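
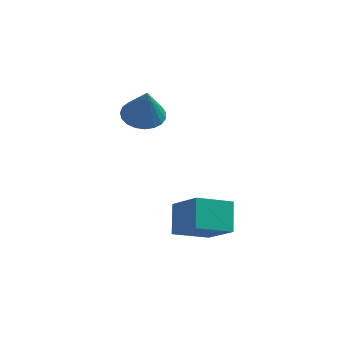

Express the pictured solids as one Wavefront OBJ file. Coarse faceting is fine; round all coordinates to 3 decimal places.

v -2.509 2.567 0.732
v -1.953 1.779 0.432
v -2.271 2.073 2.468
v -1.662 2.078 0.477
v -1.518 2.462 0.567
v -1.544 2.864 0.685
v -1.738 3.215 0.812
v -2.065 3.454 0.924
v -2.468 3.539 1.004
v -2.879 3.456 1.036
v -3.225 3.22 1.016
v -3.448 2.871 0.947
v -3.508 2.469 0.841
v -3.395 2.084 0.716
v -3.129 1.783 0.594
v -2.756 1.617 0.495
v -2.34 1.616 0.438
v -0.907 -1.451 -4.019
v -0.98 -0.27 -2.987
v 0.623 -0.762 -4.699
v 0.549 0.419 -3.667
v 0.191 -2.559 -2.673
v 0.117 -1.378 -1.641
v 1.72 -1.87 -3.353
v 1.647 -0.689 -2.321
f 2 1 4
f 2 4 3
f 4 1 5
f 4 5 3
f 5 1 6
f 5 6 3
f 6 1 7
f 6 7 3
f 7 1 8
f 7 8 3
f 8 1 9
f 8 9 3
f 9 1 10
f 9 10 3
f 10 1 11
f 10 11 3
f 11 1 12
f 11 12 3
f 12 1 13
f 12 13 3
f 13 1 14
f 13 14 3
f 14 1 15
f 14 15 3
f 15 1 16
f 15 16 3
f 16 1 17
f 16 17 3
f 17 1 2
f 17 2 3
f 19 21 18
f 22 19 18
f 18 21 20
f 20 22 18
f 19 25 21
f 23 19 22
f 23 25 19
f 21 25 20
f 24 22 20
f 20 25 24
f 24 23 22
f 25 23 24



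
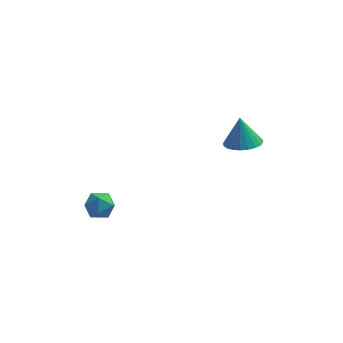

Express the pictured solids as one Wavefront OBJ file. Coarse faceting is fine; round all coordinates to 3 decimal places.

v 2.899 2.87 -0.494
v 3.569 2.142 -0.246
v 2.681 3.23 1.154
v 3.808 2.458 -0.284
v 3.908 2.837 -0.353
v 3.855 3.221 -0.444
v 3.657 3.551 -0.542
v 3.343 3.778 -0.633
v 2.961 3.867 -0.703
v 2.57 3.804 -0.741
v 2.229 3.598 -0.741
v 1.99 3.282 -0.704
v 1.889 2.904 -0.634
v 1.942 2.52 -0.544
v 2.141 2.189 -0.445
v 2.455 1.963 -0.354
v 2.837 1.874 -0.284
v 3.228 1.937 -0.247
v -4.121 -2.068 -0.927
v -3.261 -2.009 -0.912
v -4.039 -2.971 -1.988
v -3.179 -2.912 -1.973
v -3.596 -3.299 -1.325
v -3.647 -2.741 -0.669
v -3.653 -2.239 -2.231
v -3.704 -1.681 -1.575
v -2.972 -2.115 -1.717
v -2.937 -2.769 -1.158
v -4.363 -2.211 -1.742
v -4.328 -2.865 -1.183
f 2 1 4
f 2 4 3
f 4 1 5
f 4 5 3
f 5 1 6
f 5 6 3
f 6 1 7
f 6 7 3
f 7 1 8
f 7 8 3
f 8 1 9
f 8 9 3
f 9 1 10
f 9 10 3
f 10 1 11
f 10 11 3
f 11 1 12
f 11 12 3
f 12 1 13
f 12 13 3
f 13 1 14
f 13 14 3
f 14 1 15
f 14 15 3
f 15 1 16
f 15 16 3
f 16 1 17
f 16 17 3
f 17 1 18
f 17 18 3
f 18 1 2
f 18 2 3
f 19 30 24
f 19 24 20
f 19 20 26
f 19 26 29
f 19 29 30
f 20 24 28
f 24 30 23
f 30 29 21
f 29 26 25
f 26 20 27
f 22 28 23
f 22 23 21
f 22 21 25
f 22 25 27
f 22 27 28
f 23 28 24
f 21 23 30
f 25 21 29
f 27 25 26
f 28 27 20



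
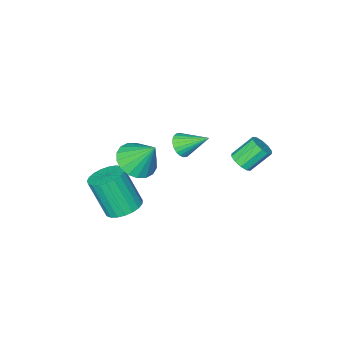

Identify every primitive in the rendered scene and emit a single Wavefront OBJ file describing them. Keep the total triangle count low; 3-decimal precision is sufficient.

v -2.813 -4.508 -2.931
v -2.301 -4.509 -2.531
v -3.467 -3.452 -2.089
v -2.232 -4.332 -2.699
v -2.251 -4.182 -2.903
v -2.357 -4.082 -3.111
v -2.531 -4.047 -3.291
v -2.749 -4.081 -3.417
v -2.976 -4.181 -3.468
v -3.179 -4.331 -3.438
v -3.326 -4.507 -3.33
v -3.395 -4.684 -3.162
v -3.375 -4.834 -2.958
v -3.27 -4.934 -2.75
v -3.095 -4.97 -2.57
v -2.878 -4.935 -2.445
v -2.65 -4.835 -2.393
v -2.448 -4.686 -2.423
v -1.356 1.027 0.549
v -1.006 1.414 0.723
v -1.814 1.759 1.584
v -2.164 1.373 1.411
v -1.203 1.552 0.483
v -2.011 1.897 1.344
v -1.459 1.489 0.268
v -2.267 1.834 1.129
v -1.676 1.25 0.161
v -2.483 1.595 1.022
v -1.77 0.926 0.202
v -2.578 1.271 1.063
v -1.706 0.641 0.376
v -2.514 0.986 1.237
v -1.509 0.503 0.616
v -2.317 0.848 1.477
v -1.253 0.566 0.831
v -2.061 0.911 1.692
v -1.037 0.805 0.938
v -1.844 1.15 1.799
v -0.942 1.129 0.897
v -1.75 1.474 1.758
v 2.163 -2.128 -2.638
v 2.851 -1.672 -2.556
v 3.166 -2.456 -0.821
v 2.477 -2.912 -0.902
v 2.612 -1.465 -2.419
v 2.926 -2.249 -0.684
v 2.294 -1.373 -2.32
v 2.609 -2.156 -0.585
v 1.954 -1.411 -2.276
v 2.269 -2.195 -0.54
v 1.65 -1.573 -2.294
v 1.965 -2.357 -0.559
v 1.435 -1.831 -2.372
v 1.749 -2.615 -0.636
v 1.345 -2.141 -2.495
v 1.66 -2.925 -0.76
v 1.397 -2.448 -2.643
v 1.712 -3.232 -0.908
v 1.581 -2.7 -2.791
v 1.896 -3.484 -1.055
v 1.866 -2.853 -2.911
v 2.181 -3.637 -1.176
v 2.202 -2.881 -2.985
v 2.517 -3.665 -1.25
v 2.531 -2.778 -2.998
v 2.846 -3.562 -1.263
v 2.797 -2.563 -2.949
v 3.112 -3.347 -1.214
v 2.953 -2.273 -2.846
v 3.267 -3.057 -1.111
v 2.972 -1.958 -2.707
v 3.287 -2.742 -0.972
v 1.118 -2.599 -0.462
v 2.051 -2.45 -0.363
v 0.842 -1.721 0.822
v 1.931 -2.128 -0.609
v 1.649 -1.9 -0.826
v 1.262 -1.809 -0.971
v 0.847 -1.876 -1.015
v 0.486 -2.085 -0.95
v 0.249 -2.396 -0.788
v 0.185 -2.747 -0.562
v 0.306 -3.069 -0.316
v 0.588 -3.298 -0.099
v 0.975 -3.388 0.046
v 1.39 -3.322 0.091
v 1.751 -3.113 0.025
v 1.987 -2.802 -0.136
f 2 1 4
f 2 4 3
f 4 1 5
f 4 5 3
f 5 1 6
f 5 6 3
f 6 1 7
f 6 7 3
f 7 1 8
f 7 8 3
f 8 1 9
f 8 9 3
f 9 1 10
f 9 10 3
f 10 1 11
f 10 11 3
f 11 1 12
f 11 12 3
f 12 1 13
f 12 13 3
f 13 1 14
f 13 14 3
f 14 1 15
f 14 15 3
f 15 1 16
f 15 16 3
f 16 1 17
f 16 17 3
f 17 1 18
f 17 18 3
f 18 1 2
f 18 2 3
f 20 19 23
f 20 23 21
f 21 23 24
f 21 24 22
f 23 19 25
f 23 25 24
f 24 25 26
f 24 26 22
f 25 19 27
f 25 27 26
f 26 27 28
f 26 28 22
f 27 19 29
f 27 29 28
f 28 29 30
f 28 30 22
f 29 19 31
f 29 31 30
f 30 31 32
f 30 32 22
f 31 19 33
f 31 33 32
f 32 33 34
f 32 34 22
f 33 19 35
f 33 35 34
f 34 35 36
f 34 36 22
f 35 19 37
f 35 37 36
f 36 37 38
f 36 38 22
f 37 19 39
f 37 39 38
f 38 39 40
f 38 40 22
f 39 19 20
f 39 20 40
f 40 20 21
f 40 21 22
f 42 41 45
f 42 45 43
f 43 45 46
f 43 46 44
f 45 41 47
f 45 47 46
f 46 47 48
f 46 48 44
f 47 41 49
f 47 49 48
f 48 49 50
f 48 50 44
f 49 41 51
f 49 51 50
f 50 51 52
f 50 52 44
f 51 41 53
f 51 53 52
f 52 53 54
f 52 54 44
f 53 41 55
f 53 55 54
f 54 55 56
f 54 56 44
f 55 41 57
f 55 57 56
f 56 57 58
f 56 58 44
f 57 41 59
f 57 59 58
f 58 59 60
f 58 60 44
f 59 41 61
f 59 61 60
f 60 61 62
f 60 62 44
f 61 41 63
f 61 63 62
f 62 63 64
f 62 64 44
f 63 41 65
f 63 65 64
f 64 65 66
f 64 66 44
f 65 41 67
f 65 67 66
f 66 67 68
f 66 68 44
f 67 41 69
f 67 69 68
f 68 69 70
f 68 70 44
f 69 41 71
f 69 71 70
f 70 71 72
f 70 72 44
f 71 41 42
f 71 42 72
f 72 42 43
f 72 43 44
f 74 73 76
f 74 76 75
f 76 73 77
f 76 77 75
f 77 73 78
f 77 78 75
f 78 73 79
f 78 79 75
f 79 73 80
f 79 80 75
f 80 73 81
f 80 81 75
f 81 73 82
f 81 82 75
f 82 73 83
f 82 83 75
f 83 73 84
f 83 84 75
f 84 73 85
f 84 85 75
f 85 73 86
f 85 86 75
f 86 73 87
f 86 87 75
f 87 73 88
f 87 88 75
f 88 73 74
f 88 74 75



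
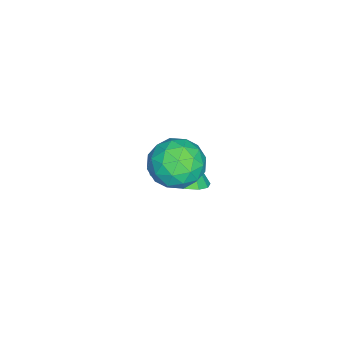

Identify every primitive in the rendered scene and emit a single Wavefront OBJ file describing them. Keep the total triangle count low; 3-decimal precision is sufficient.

v -0.519 -3.792 0.099
v -0.032 -3.098 0.295
v -1.021 -3.688 0.981
v -0.357 -2.937 0.091
v -0.72 -2.971 -0.111
v -1.037 -3.194 -0.265
v -1.235 -3.553 -0.335
v -1.269 -3.967 -0.306
v -1.132 -4.341 -0.185
v -0.854 -4.589 0.002
v -0.5 -4.654 0.211
v -0.15 -4.522 0.394
v 0.115 -4.222 0.509
v 0.235 -3.824 0.531
v 0.182 -3.418 0.453
v 1.941 -2.676 3.897
v 2.435 -2.799 3.267
v 1.105 -3.561 3.413
v 1.599 -3.684 2.783
v 1.819 -3.926 3.524
v 2.336 -3.379 3.823
v 1.204 -2.981 2.857
v 1.721 -2.434 3.156
v 1.98 -2.987 2.625
v 2.36 -3.571 3.037
v 1.18 -2.789 3.643
v 1.56 -3.373 4.055
v 2.261 -2.66 3.624
v 1.279 -3.7 3.056
v 1.408 -3.843 3.491
v 1.698 -3.915 3.121
v 2.203 -3.001 3.951
v 2.493 -3.073 3.581
v 2.131 -3.736 3.732
v 1.047 -3.287 3.099
v 1.337 -3.359 2.729
v 1.842 -2.445 3.559
v 2.132 -2.517 3.189
v 1.409 -2.624 2.948
v 2.284 -2.842 2.877
v 1.793 -3.363 2.592
v 1.561 -2.949 2.636
v 1.864 -2.628 2.812
v 2.508 -3.186 3.119
v 2.016 -3.706 2.834
v 2.146 -3.849 3.27
v 2.449 -3.527 3.445
v 2.24 -3.296 2.741
v 1.524 -2.654 3.846
v 1.032 -3.174 3.561
v 1.091 -2.833 3.235
v 1.394 -2.511 3.41
v 1.747 -2.997 4.088
v 1.256 -3.518 3.803
v 1.676 -3.732 3.868
v 1.979 -3.411 4.044
v 1.3 -3.064 3.939
f 2 1 4
f 2 4 3
f 4 1 5
f 4 5 3
f 5 1 6
f 5 6 3
f 6 1 7
f 6 7 3
f 7 1 8
f 7 8 3
f 8 1 9
f 8 9 3
f 9 1 10
f 9 10 3
f 10 1 11
f 10 11 3
f 11 1 12
f 11 12 3
f 12 1 13
f 12 13 3
f 13 1 14
f 13 14 3
f 14 1 15
f 14 15 3
f 15 1 2
f 15 2 3
f 16 53 32
f 53 27 56
f 32 56 21
f 53 56 32
f 16 32 28
f 32 21 33
f 28 33 17
f 32 33 28
f 16 28 37
f 28 17 38
f 37 38 23
f 28 38 37
f 16 37 49
f 37 23 52
f 49 52 26
f 37 52 49
f 16 49 53
f 49 26 57
f 53 57 27
f 49 57 53
f 17 33 44
f 33 21 47
f 44 47 25
f 33 47 44
f 21 56 34
f 56 27 55
f 34 55 20
f 56 55 34
f 27 57 54
f 57 26 50
f 54 50 18
f 57 50 54
f 26 52 51
f 52 23 39
f 51 39 22
f 52 39 51
f 23 38 43
f 38 17 40
f 43 40 24
f 38 40 43
f 19 45 31
f 45 25 46
f 31 46 20
f 45 46 31
f 19 31 29
f 31 20 30
f 29 30 18
f 31 30 29
f 19 29 36
f 29 18 35
f 36 35 22
f 29 35 36
f 19 36 41
f 36 22 42
f 41 42 24
f 36 42 41
f 19 41 45
f 41 24 48
f 45 48 25
f 41 48 45
f 20 46 34
f 46 25 47
f 34 47 21
f 46 47 34
f 18 30 54
f 30 20 55
f 54 55 27
f 30 55 54
f 22 35 51
f 35 18 50
f 51 50 26
f 35 50 51
f 24 42 43
f 42 22 39
f 43 39 23
f 42 39 43
f 25 48 44
f 48 24 40
f 44 40 17
f 48 40 44



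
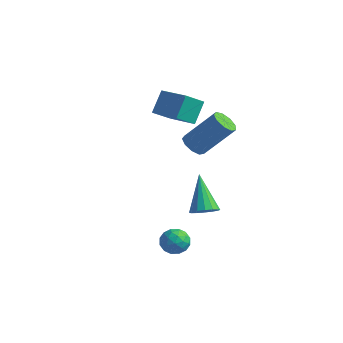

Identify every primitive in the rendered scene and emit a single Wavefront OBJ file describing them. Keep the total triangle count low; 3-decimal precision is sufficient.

v -0.71 1.327 2.622
v -0.142 1.02 2.378
v 1.018 1.886 3.994
v 0.45 2.193 4.238
v -0.191 1.448 2.184
v 0.97 2.314 3.8
v -0.483 1.819 2.195
v 0.678 2.685 3.811
v -0.881 1.96 2.405
v 0.28 2.825 4.022
v -1.199 1.805 2.717
v -0.039 2.67 4.333
v -1.289 1.426 2.985
v -0.128 2.292 4.601
v -1.108 1.001 3.082
v 0.053 1.867 4.698
v -0.741 0.729 2.964
v 0.42 1.595 4.58
v -0.36 0.736 2.686
v 0.801 1.602 4.302
v 0.338 0.816 -1.222
v 0.893 0.684 -0.783
v -0.698 1.784 0.382
v 0.967 1.016 -0.935
v 0.873 1.294 -1.164
v 0.635 1.444 -1.409
v 0.318 1.426 -1.603
v 0.005 1.245 -1.695
v -0.218 0.948 -1.66
v -0.292 0.616 -1.508
v -0.198 0.338 -1.279
v 0.04 0.188 -1.034
v 0.358 0.206 -0.84
v 0.67 0.387 -0.748
v -3.589 3.386 2.293
v -3.919 2.392 3.08
v -3.691 4.261 3.355
v -4.022 3.267 4.142
v -1.958 3.133 2.658
v -2.289 2.139 3.445
v -2.061 4.008 3.72
v -2.391 3.014 4.507
v 1.545 -2.274 -0.304
v 1.892 -2.405 -0.94
v 0.728 -3.095 -0.58
v 1.075 -3.226 -1.216
v 1.388 -3.422 -0.58
v 1.893 -2.914 -0.409
v 0.727 -2.586 -1.111
v 1.232 -2.078 -0.94
v 1.386 -2.597 -1.439
v 1.794 -3.114 -1.111
v 0.826 -2.386 -0.409
v 1.234 -2.903 -0.081
v 1.79 -2.267 -0.597
v 0.83 -3.233 -0.923
v 1.014 -3.348 -0.548
v 1.217 -3.425 -0.922
v 1.791 -2.567 -0.285
v 1.995 -2.644 -0.659
v 1.698 -3.242 -0.448
v 0.625 -2.856 -0.861
v 0.829 -2.933 -1.235
v 1.403 -2.075 -0.598
v 1.606 -2.152 -0.972
v 0.922 -2.258 -1.072
v 1.697 -2.457 -1.265
v 1.216 -2.94 -1.427
v 1.012 -2.563 -1.365
v 1.309 -2.265 -1.265
v 1.937 -2.761 -1.072
v 1.456 -3.244 -1.234
v 1.641 -3.359 -0.86
v 1.937 -3.061 -0.76
v 1.639 -2.874 -1.365
v 1.164 -2.256 -0.286
v 0.683 -2.739 -0.448
v 0.683 -2.439 -0.76
v 0.979 -2.141 -0.66
v 1.404 -2.56 -0.093
v 0.923 -3.043 -0.255
v 1.311 -3.235 -0.255
v 1.608 -2.937 -0.155
v 0.981 -2.626 -0.155
f 2 1 5
f 2 5 3
f 3 5 6
f 3 6 4
f 5 1 7
f 5 7 6
f 6 7 8
f 6 8 4
f 7 1 9
f 7 9 8
f 8 9 10
f 8 10 4
f 9 1 11
f 9 11 10
f 10 11 12
f 10 12 4
f 11 1 13
f 11 13 12
f 12 13 14
f 12 14 4
f 13 1 15
f 13 15 14
f 14 15 16
f 14 16 4
f 15 1 17
f 15 17 16
f 16 17 18
f 16 18 4
f 17 1 19
f 17 19 18
f 18 19 20
f 18 20 4
f 19 1 2
f 19 2 20
f 20 2 3
f 20 3 4
f 22 21 24
f 22 24 23
f 24 21 25
f 24 25 23
f 25 21 26
f 25 26 23
f 26 21 27
f 26 27 23
f 27 21 28
f 27 28 23
f 28 21 29
f 28 29 23
f 29 21 30
f 29 30 23
f 30 21 31
f 30 31 23
f 31 21 32
f 31 32 23
f 32 21 33
f 32 33 23
f 33 21 34
f 33 34 23
f 34 21 22
f 34 22 23
f 36 38 35
f 39 36 35
f 35 38 37
f 37 39 35
f 36 42 38
f 40 36 39
f 40 42 36
f 38 42 37
f 41 39 37
f 37 42 41
f 41 40 39
f 42 40 41
f 43 80 59
f 80 54 83
f 59 83 48
f 80 83 59
f 43 59 55
f 59 48 60
f 55 60 44
f 59 60 55
f 43 55 64
f 55 44 65
f 64 65 50
f 55 65 64
f 43 64 76
f 64 50 79
f 76 79 53
f 64 79 76
f 43 76 80
f 76 53 84
f 80 84 54
f 76 84 80
f 44 60 71
f 60 48 74
f 71 74 52
f 60 74 71
f 48 83 61
f 83 54 82
f 61 82 47
f 83 82 61
f 54 84 81
f 84 53 77
f 81 77 45
f 84 77 81
f 53 79 78
f 79 50 66
f 78 66 49
f 79 66 78
f 50 65 70
f 65 44 67
f 70 67 51
f 65 67 70
f 46 72 58
f 72 52 73
f 58 73 47
f 72 73 58
f 46 58 56
f 58 47 57
f 56 57 45
f 58 57 56
f 46 56 63
f 56 45 62
f 63 62 49
f 56 62 63
f 46 63 68
f 63 49 69
f 68 69 51
f 63 69 68
f 46 68 72
f 68 51 75
f 72 75 52
f 68 75 72
f 47 73 61
f 73 52 74
f 61 74 48
f 73 74 61
f 45 57 81
f 57 47 82
f 81 82 54
f 57 82 81
f 49 62 78
f 62 45 77
f 78 77 53
f 62 77 78
f 51 69 70
f 69 49 66
f 70 66 50
f 69 66 70
f 52 75 71
f 75 51 67
f 71 67 44
f 75 67 71



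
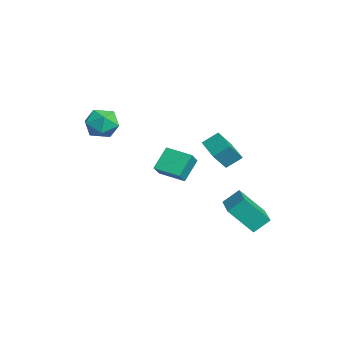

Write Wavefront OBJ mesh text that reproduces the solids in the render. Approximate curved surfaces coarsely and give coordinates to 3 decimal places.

v 3.128 1.54 3.053
v 3.121 2.364 3.672
v 2.798 2.25 2.105
v 2.791 3.074 2.723
v 4.669 1.806 2.717
v 4.662 2.63 3.335
v 4.339 2.516 1.768
v 4.332 3.34 2.387
v 0.43 -0.146 -0.102
v 1.128 -0.546 0.602
v -0.245 0.626 1.007
v 0.453 0.225 1.711
v 1.347 1.015 -0.351
v 2.045 0.614 0.353
v 0.672 1.786 0.758
v 1.37 1.386 1.462
v -3.884 -2.472 2.594
v -3.067 -1.947 3.051
v -2.773 -3.273 1.529
v -1.956 -2.748 1.986
v -2.487 -3.5 2.537
v -3.173 -3.005 3.196
v -2.667 -2.215 1.384
v -3.353 -1.72 2.043
v -2.315 -1.789 2.303
v -2.204 -2.583 3.016
v -3.636 -2.637 1.564
v -3.525 -3.431 2.277
v 1.946 2.854 -1.71
v 1.904 3.712 -0.96
v 2.28 4.115 -3.132
v 2.238 4.972 -2.382
v 4.062 2.668 -1.378
v 4.02 3.525 -0.628
v 4.396 3.928 -2.8
v 4.354 4.786 -2.05
f 2 4 1
f 5 2 1
f 1 4 3
f 3 5 1
f 2 8 4
f 6 2 5
f 6 8 2
f 4 8 3
f 7 5 3
f 3 8 7
f 7 6 5
f 8 6 7
f 10 12 9
f 13 10 9
f 9 12 11
f 11 13 9
f 10 16 12
f 14 10 13
f 14 16 10
f 12 16 11
f 15 13 11
f 11 16 15
f 15 14 13
f 16 14 15
f 17 28 22
f 17 22 18
f 17 18 24
f 17 24 27
f 17 27 28
f 18 22 26
f 22 28 21
f 28 27 19
f 27 24 23
f 24 18 25
f 20 26 21
f 20 21 19
f 20 19 23
f 20 23 25
f 20 25 26
f 21 26 22
f 19 21 28
f 23 19 27
f 25 23 24
f 26 25 18
f 30 32 29
f 33 30 29
f 29 32 31
f 31 33 29
f 30 36 32
f 34 30 33
f 34 36 30
f 32 36 31
f 35 33 31
f 31 36 35
f 35 34 33
f 36 34 35



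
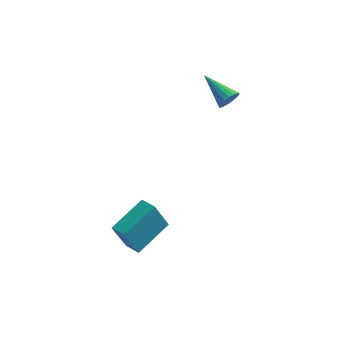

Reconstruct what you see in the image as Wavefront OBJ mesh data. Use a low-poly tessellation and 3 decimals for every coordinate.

v 1.588 2.916 3.082
v 1.939 3.095 3.521
v 0.252 3.824 3.778
v 1.971 3.294 3.324
v 1.916 3.406 3.071
v 1.786 3.406 2.82
v 1.61 3.294 2.63
v 1.43 3.094 2.543
v 1.285 2.854 2.58
v 1.211 2.628 2.732
v 1.223 2.468 2.964
v 1.318 2.41 3.223
v 1.476 2.468 3.45
v 1.659 2.629 3.593
v 1.826 2.855 3.619
v -1.255 -2.481 -3.445
v -1.831 -2.737 -1.942
v -1.941 -1.995 -3.625
v -2.517 -2.251 -2.122
v -0.283 -0.869 -2.798
v -0.859 -1.125 -1.295
v -0.969 -0.383 -2.978
v -1.545 -0.639 -1.475
f 2 1 4
f 2 4 3
f 4 1 5
f 4 5 3
f 5 1 6
f 5 6 3
f 6 1 7
f 6 7 3
f 7 1 8
f 7 8 3
f 8 1 9
f 8 9 3
f 9 1 10
f 9 10 3
f 10 1 11
f 10 11 3
f 11 1 12
f 11 12 3
f 12 1 13
f 12 13 3
f 13 1 14
f 13 14 3
f 14 1 15
f 14 15 3
f 15 1 2
f 15 2 3
f 17 19 16
f 20 17 16
f 16 19 18
f 18 20 16
f 17 23 19
f 21 17 20
f 21 23 17
f 19 23 18
f 22 20 18
f 18 23 22
f 22 21 20
f 23 21 22



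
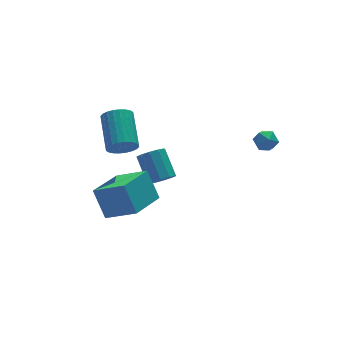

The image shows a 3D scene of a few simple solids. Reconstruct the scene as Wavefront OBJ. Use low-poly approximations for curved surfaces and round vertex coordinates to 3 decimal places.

v 0.111 2.278 -2.803
v 0.765 2.473 -3.115
v 0.883 3.756 -2.069
v 0.229 3.562 -1.757
v 0.426 2.691 -3.345
v 0.544 3.974 -2.298
v -0.033 2.751 -3.367
v 0.085 4.035 -2.321
v -0.437 2.631 -3.174
v -0.319 3.915 -2.128
v -0.632 2.376 -2.84
v -0.514 3.66 -1.793
v -0.543 2.084 -2.491
v -0.425 3.367 -1.445
v -0.204 1.866 -2.262
v -0.086 3.149 -1.215
v 0.255 1.805 -2.239
v 0.373 3.089 -1.193
v 0.659 1.925 -2.432
v 0.777 3.209 -1.386
v 0.854 2.18 -2.767
v 0.972 3.464 -1.72
v -3.498 1.358 -3.307
v -3.625 2.314 -1.907
v -1.682 2.393 -3.849
v -1.809 3.349 -2.45
v -2.491 0.091 -2.35
v -2.618 1.047 -0.951
v -0.675 1.126 -2.893
v -0.802 2.082 -1.493
v -2.144 2.026 0.939
v -1.897 1.611 1.577
v -1.25 3.319 2.439
v -1.496 3.734 1.801
v -1.642 1.604 1.398
v -0.994 3.313 2.259
v -1.463 1.662 1.149
v -0.815 3.37 2.01
v -1.388 1.775 0.868
v -0.74 3.483 1.729
v -1.427 1.926 0.598
v -0.78 3.635 1.459
v -1.576 2.093 0.38
v -0.928 3.801 1.241
v -1.811 2.249 0.247
v -1.164 3.957 1.108
v -2.097 2.371 0.219
v -1.45 4.08 1.081
v -2.39 2.441 0.301
v -1.743 4.149 1.163
v -2.646 2.447 0.481
v -1.998 4.156 1.342
v -2.825 2.39 0.73
v -2.177 4.098 1.591
v -2.9 2.277 1.011
v -2.252 3.985 1.872
v -2.86 2.125 1.281
v -2.213 3.834 2.142
v -2.712 1.959 1.499
v -2.064 3.667 2.36
v -2.476 1.803 1.632
v -1.829 3.511 2.493
v -2.19 1.68 1.659
v -1.543 3.389 2.521
v 2.06 -2.707 3.396
v 2.654 -2.597 3.642
v 2.306 -3.723 3.258
v 2.9 -3.613 3.504
v 2.377 -3.583 3.891
v 2.224 -2.955 3.976
v 2.736 -3.365 2.924
v 2.583 -2.737 3.009
v 3.071 -3.003 3.35
v 2.849 -3.138 3.947
v 2.111 -3.182 2.953
v 1.889 -3.317 3.55
f 2 1 5
f 2 5 3
f 3 5 6
f 3 6 4
f 5 1 7
f 5 7 6
f 6 7 8
f 6 8 4
f 7 1 9
f 7 9 8
f 8 9 10
f 8 10 4
f 9 1 11
f 9 11 10
f 10 11 12
f 10 12 4
f 11 1 13
f 11 13 12
f 12 13 14
f 12 14 4
f 13 1 15
f 13 15 14
f 14 15 16
f 14 16 4
f 15 1 17
f 15 17 16
f 16 17 18
f 16 18 4
f 17 1 19
f 17 19 18
f 18 19 20
f 18 20 4
f 19 1 21
f 19 21 20
f 20 21 22
f 20 22 4
f 21 1 2
f 21 2 22
f 22 2 3
f 22 3 4
f 24 26 23
f 27 24 23
f 23 26 25
f 25 27 23
f 24 30 26
f 28 24 27
f 28 30 24
f 26 30 25
f 29 27 25
f 25 30 29
f 29 28 27
f 30 28 29
f 32 31 35
f 32 35 33
f 33 35 36
f 33 36 34
f 35 31 37
f 35 37 36
f 36 37 38
f 36 38 34
f 37 31 39
f 37 39 38
f 38 39 40
f 38 40 34
f 39 31 41
f 39 41 40
f 40 41 42
f 40 42 34
f 41 31 43
f 41 43 42
f 42 43 44
f 42 44 34
f 43 31 45
f 43 45 44
f 44 45 46
f 44 46 34
f 45 31 47
f 45 47 46
f 46 47 48
f 46 48 34
f 47 31 49
f 47 49 48
f 48 49 50
f 48 50 34
f 49 31 51
f 49 51 50
f 50 51 52
f 50 52 34
f 51 31 53
f 51 53 52
f 52 53 54
f 52 54 34
f 53 31 55
f 53 55 54
f 54 55 56
f 54 56 34
f 55 31 57
f 55 57 56
f 56 57 58
f 56 58 34
f 57 31 59
f 57 59 58
f 58 59 60
f 58 60 34
f 59 31 61
f 59 61 60
f 60 61 62
f 60 62 34
f 61 31 63
f 61 63 62
f 62 63 64
f 62 64 34
f 63 31 32
f 63 32 64
f 64 32 33
f 64 33 34
f 65 76 70
f 65 70 66
f 65 66 72
f 65 72 75
f 65 75 76
f 66 70 74
f 70 76 69
f 76 75 67
f 75 72 71
f 72 66 73
f 68 74 69
f 68 69 67
f 68 67 71
f 68 71 73
f 68 73 74
f 69 74 70
f 67 69 76
f 71 67 75
f 73 71 72
f 74 73 66



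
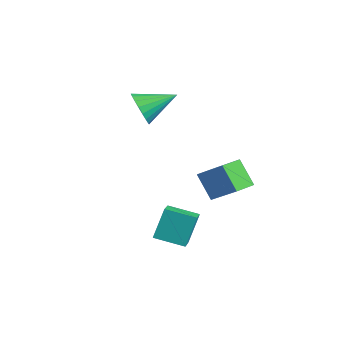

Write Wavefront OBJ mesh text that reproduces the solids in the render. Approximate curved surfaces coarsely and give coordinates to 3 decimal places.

v -3.953 -3.497 3.383
v -3.611 -3.954 4.192
v -3.407 -1.823 4.097
v -3.28 -3.956 3.947
v -3.066 -3.88 3.603
v -3.006 -3.737 3.222
v -3.108 -3.553 2.869
v -3.357 -3.359 2.604
v -3.709 -3.189 2.474
v -4.103 -3.072 2.502
v -4.471 -3.029 2.681
v -4.749 -3.067 2.982
v -4.89 -3.179 3.353
v -4.868 -3.346 3.728
v -4.688 -3.54 4.044
v -4.381 -3.725 4.246
v -4 -3.872 4.298
v -0.793 -4.501 -3.007
v -1.067 -3.731 -1.528
v 0.245 -3.424 -3.376
v -0.03 -2.654 -1.897
v 0.21 -5.266 -2.423
v -0.065 -4.496 -0.944
v 1.247 -4.189 -2.792
v 0.973 -3.419 -1.313
v 0.078 -2.123 -1.04
v -0.904 -2.274 0.176
v -0.209 -1.013 -1.134
v -1.19 -1.164 0.082
v 1.49 -1.656 0.158
v 0.509 -1.807 1.374
v 1.204 -0.546 0.064
v 0.222 -0.697 1.28
f 2 1 4
f 2 4 3
f 4 1 5
f 4 5 3
f 5 1 6
f 5 6 3
f 6 1 7
f 6 7 3
f 7 1 8
f 7 8 3
f 8 1 9
f 8 9 3
f 9 1 10
f 9 10 3
f 10 1 11
f 10 11 3
f 11 1 12
f 11 12 3
f 12 1 13
f 12 13 3
f 13 1 14
f 13 14 3
f 14 1 15
f 14 15 3
f 15 1 16
f 15 16 3
f 16 1 17
f 16 17 3
f 17 1 2
f 17 2 3
f 19 21 18
f 22 19 18
f 18 21 20
f 20 22 18
f 19 25 21
f 23 19 22
f 23 25 19
f 21 25 20
f 24 22 20
f 20 25 24
f 24 23 22
f 25 23 24
f 27 29 26
f 30 27 26
f 26 29 28
f 28 30 26
f 27 33 29
f 31 27 30
f 31 33 27
f 29 33 28
f 32 30 28
f 28 33 32
f 32 31 30
f 33 31 32



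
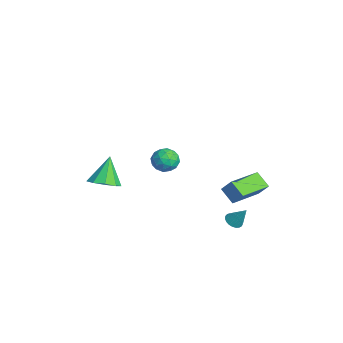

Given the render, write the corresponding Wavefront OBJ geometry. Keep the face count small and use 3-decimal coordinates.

v 3.328 -2.207 1.523
v 3.922 -2.172 1.956
v 2.818 -2.968 2.284
v 3.412 -2.933 2.717
v 2.97 -2.348 2.65
v 3.285 -1.878 2.179
v 3.455 -3.262 2.061
v 3.77 -2.792 1.59
v 4 -2.824 2.288
v 3.701 -2.259 2.652
v 3.039 -2.881 1.588
v 2.74 -2.316 1.952
v 3.669 -2.123 1.672
v 3.071 -3.017 2.568
v 2.811 -2.674 2.528
v 3.16 -2.653 2.783
v 3.295 -1.95 1.804
v 3.644 -1.929 2.058
v 3.085 -2.033 2.467
v 3.096 -3.211 2.182
v 3.445 -3.19 2.436
v 3.58 -2.487 1.457
v 3.929 -2.466 1.712
v 3.655 -3.107 1.773
v 4.065 -2.485 2.122
v 3.765 -2.932 2.57
v 3.79 -3.126 2.184
v 3.975 -2.85 1.907
v 3.889 -2.153 2.336
v 3.589 -2.6 2.784
v 3.33 -2.256 2.745
v 3.515 -1.98 2.468
v 3.935 -2.536 2.532
v 3.151 -2.54 1.456
v 2.851 -2.987 1.904
v 3.225 -3.16 1.772
v 3.41 -2.884 1.495
v 2.975 -2.208 1.67
v 2.675 -2.655 2.118
v 2.765 -2.29 2.333
v 2.95 -2.014 2.056
v 2.805 -2.604 1.708
v -2.861 -3.997 -3.387
v -2.088 -3.548 -3.169
v -3.599 -3.443 -1.913
v -2.469 -3.173 -3.501
v -3.033 -3.184 -3.78
v -3.517 -3.575 -3.875
v -3.693 -4.164 -3.741
v -3.48 -4.675 -3.442
v -2.977 -4.869 -3.118
v -2.42 -4.655 -2.919
v -2.069 -4.133 -2.939
v 2.559 1.196 -3.587
v 2.844 1.509 -3.872
v 3.041 1.664 -2.593
v 2.669 1.624 -3.842
v 2.475 1.666 -3.767
v 2.295 1.626 -3.662
v 2.161 1.512 -3.543
v 2.096 1.343 -3.432
v 2.111 1.149 -3.348
v 2.204 0.963 -3.305
v 2.358 0.817 -3.311
v 2.546 0.737 -3.365
v 2.738 0.736 -3.457
v 2.898 0.815 -3.572
v 2.999 0.959 -3.689
v 3.025 1.145 -3.789
v 2.97 1.339 -3.853
v 4.182 0.547 -1.057
v 3.432 0.213 -0.467
v 3.202 2.217 -1.358
v 2.452 1.884 -0.769
v 4.588 0.916 -0.331
v 3.838 0.583 0.258
v 3.608 2.587 -0.633
v 2.858 2.253 -0.043
f 1 38 17
f 38 12 41
f 17 41 6
f 38 41 17
f 1 17 13
f 17 6 18
f 13 18 2
f 17 18 13
f 1 13 22
f 13 2 23
f 22 23 8
f 13 23 22
f 1 22 34
f 22 8 37
f 34 37 11
f 22 37 34
f 1 34 38
f 34 11 42
f 38 42 12
f 34 42 38
f 2 18 29
f 18 6 32
f 29 32 10
f 18 32 29
f 6 41 19
f 41 12 40
f 19 40 5
f 41 40 19
f 12 42 39
f 42 11 35
f 39 35 3
f 42 35 39
f 11 37 36
f 37 8 24
f 36 24 7
f 37 24 36
f 8 23 28
f 23 2 25
f 28 25 9
f 23 25 28
f 4 30 16
f 30 10 31
f 16 31 5
f 30 31 16
f 4 16 14
f 16 5 15
f 14 15 3
f 16 15 14
f 4 14 21
f 14 3 20
f 21 20 7
f 14 20 21
f 4 21 26
f 21 7 27
f 26 27 9
f 21 27 26
f 4 26 30
f 26 9 33
f 30 33 10
f 26 33 30
f 5 31 19
f 31 10 32
f 19 32 6
f 31 32 19
f 3 15 39
f 15 5 40
f 39 40 12
f 15 40 39
f 7 20 36
f 20 3 35
f 36 35 11
f 20 35 36
f 9 27 28
f 27 7 24
f 28 24 8
f 27 24 28
f 10 33 29
f 33 9 25
f 29 25 2
f 33 25 29
f 44 43 46
f 44 46 45
f 46 43 47
f 46 47 45
f 47 43 48
f 47 48 45
f 48 43 49
f 48 49 45
f 49 43 50
f 49 50 45
f 50 43 51
f 50 51 45
f 51 43 52
f 51 52 45
f 52 43 53
f 52 53 45
f 53 43 44
f 53 44 45
f 55 54 57
f 55 57 56
f 57 54 58
f 57 58 56
f 58 54 59
f 58 59 56
f 59 54 60
f 59 60 56
f 60 54 61
f 60 61 56
f 61 54 62
f 61 62 56
f 62 54 63
f 62 63 56
f 63 54 64
f 63 64 56
f 64 54 65
f 64 65 56
f 65 54 66
f 65 66 56
f 66 54 67
f 66 67 56
f 67 54 68
f 67 68 56
f 68 54 69
f 68 69 56
f 69 54 70
f 69 70 56
f 70 54 55
f 70 55 56
f 72 74 71
f 75 72 71
f 71 74 73
f 73 75 71
f 72 78 74
f 76 72 75
f 76 78 72
f 74 78 73
f 77 75 73
f 73 78 77
f 77 76 75
f 78 76 77



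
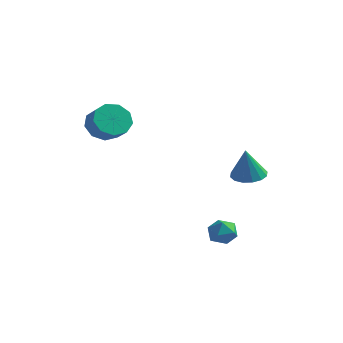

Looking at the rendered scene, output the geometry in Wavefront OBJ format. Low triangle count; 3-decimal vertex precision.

v 3.903 0.795 -1.937
v 4.289 0.163 -2.236
v 2.831 0.437 -2.564
v 3.217 -0.195 -2.863
v 3.048 -0.163 -2.083
v 3.711 0.058 -1.695
v 3.409 0.542 -3.105
v 4.072 0.763 -2.717
v 3.984 0.006 -2.958
v 3.76 -0.429 -2.326
v 3.36 1.029 -2.474
v 3.136 0.594 -1.842
v -2.812 -0.113 3.312
v -2.448 -0.554 2.479
v -1.605 -0.987 3.075
v -1.968 -0.547 3.908
v -2.175 0.077 2.551
v -1.332 -0.356 3.147
v -2.2 0.618 2.979
v -1.357 0.185 3.576
v -2.511 0.818 3.563
v -1.668 0.384 4.16
v -2.962 0.581 4.029
v -2.119 0.148 4.626
v -3.343 0.02 4.16
v -2.5 -0.413 4.757
v -3.475 -0.604 3.894
v -2.632 -1.037 4.49
v -3.297 -0.998 3.355
v -2.454 -1.431 3.952
v -2.891 -0.978 2.796
v -2.048 -1.412 3.393
v 3.33 2.917 0.406
v 4.199 3.108 0.416
v 3.41 2.463 2.094
v 3.988 3.502 0.531
v 3.602 3.738 0.613
v 3.142 3.755 0.64
v 2.733 3.547 0.604
v 2.483 3.17 0.514
v 2.46 2.725 0.396
v 2.671 2.332 0.28
v 3.057 2.095 0.198
v 3.517 2.079 0.172
v 3.926 2.287 0.208
v 4.176 2.664 0.297
f 1 12 6
f 1 6 2
f 1 2 8
f 1 8 11
f 1 11 12
f 2 6 10
f 6 12 5
f 12 11 3
f 11 8 7
f 8 2 9
f 4 10 5
f 4 5 3
f 4 3 7
f 4 7 9
f 4 9 10
f 5 10 6
f 3 5 12
f 7 3 11
f 9 7 8
f 10 9 2
f 14 13 17
f 14 17 15
f 15 17 18
f 15 18 16
f 17 13 19
f 17 19 18
f 18 19 20
f 18 20 16
f 19 13 21
f 19 21 20
f 20 21 22
f 20 22 16
f 21 13 23
f 21 23 22
f 22 23 24
f 22 24 16
f 23 13 25
f 23 25 24
f 24 25 26
f 24 26 16
f 25 13 27
f 25 27 26
f 26 27 28
f 26 28 16
f 27 13 29
f 27 29 28
f 28 29 30
f 28 30 16
f 29 13 31
f 29 31 30
f 30 31 32
f 30 32 16
f 31 13 14
f 31 14 32
f 32 14 15
f 32 15 16
f 34 33 36
f 34 36 35
f 36 33 37
f 36 37 35
f 37 33 38
f 37 38 35
f 38 33 39
f 38 39 35
f 39 33 40
f 39 40 35
f 40 33 41
f 40 41 35
f 41 33 42
f 41 42 35
f 42 33 43
f 42 43 35
f 43 33 44
f 43 44 35
f 44 33 45
f 44 45 35
f 45 33 46
f 45 46 35
f 46 33 34
f 46 34 35



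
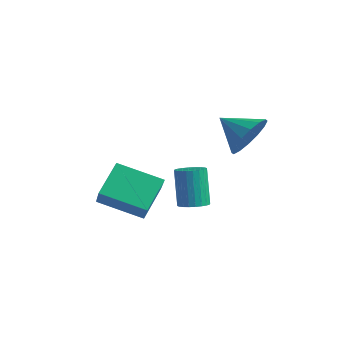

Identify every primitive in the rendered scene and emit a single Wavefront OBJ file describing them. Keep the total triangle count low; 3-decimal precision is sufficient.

v 1.572 0.595 -0.681
v 1.964 1.101 -0.664
v 1.421 1.47 0.958
v 1.028 0.965 0.941
v 1.757 1.203 -0.757
v 1.213 1.572 0.865
v 1.521 1.214 -0.839
v 0.977 1.583 0.783
v 1.293 1.13 -0.896
v 0.749 1.499 0.726
v 1.107 0.965 -0.921
v 0.564 1.334 0.701
v 0.992 0.743 -0.909
v 0.449 1.112 0.713
v 0.966 0.499 -0.862
v 0.422 0.868 0.76
v 1.031 0.27 -0.788
v 0.488 0.639 0.834
v 1.179 0.09 -0.698
v 0.636 0.459 0.924
v 1.387 -0.012 -0.605
v 0.843 0.357 1.017
v 1.623 -0.023 -0.523
v 1.079 0.346 1.099
v 1.851 0.061 -0.466
v 1.307 0.43 1.156
v 2.036 0.226 -0.441
v 1.493 0.595 1.181
v 2.151 0.448 -0.453
v 1.608 0.817 1.169
v 2.178 0.692 -0.5
v 1.634 1.061 1.122
v 2.112 0.921 -0.574
v 1.569 1.29 1.048
v 3.01 2.151 3.048
v 3.528 1.635 3.829
v 1.71 1.849 3.712
v 3.495 2.16 4.002
v 3.331 2.682 3.919
v 3.082 3.063 3.603
v 2.813 3.198 3.138
v 2.597 3.054 2.649
v 2.491 2.667 2.267
v 2.525 2.141 2.094
v 2.688 1.619 2.177
v 2.938 1.239 2.493
v 3.207 1.103 2.958
v 3.423 1.248 3.447
v -2.65 -0.658 -1.759
v -3.016 0.659 -0.716
v -0.973 0.368 -2.466
v -1.339 1.685 -1.423
v -1.781 -1.305 -0.637
v -2.147 0.012 0.406
v -0.104 -0.279 -1.344
v -0.47 1.038 -0.301
f 2 1 5
f 2 5 3
f 3 5 6
f 3 6 4
f 5 1 7
f 5 7 6
f 6 7 8
f 6 8 4
f 7 1 9
f 7 9 8
f 8 9 10
f 8 10 4
f 9 1 11
f 9 11 10
f 10 11 12
f 10 12 4
f 11 1 13
f 11 13 12
f 12 13 14
f 12 14 4
f 13 1 15
f 13 15 14
f 14 15 16
f 14 16 4
f 15 1 17
f 15 17 16
f 16 17 18
f 16 18 4
f 17 1 19
f 17 19 18
f 18 19 20
f 18 20 4
f 19 1 21
f 19 21 20
f 20 21 22
f 20 22 4
f 21 1 23
f 21 23 22
f 22 23 24
f 22 24 4
f 23 1 25
f 23 25 24
f 24 25 26
f 24 26 4
f 25 1 27
f 25 27 26
f 26 27 28
f 26 28 4
f 27 1 29
f 27 29 28
f 28 29 30
f 28 30 4
f 29 1 31
f 29 31 30
f 30 31 32
f 30 32 4
f 31 1 33
f 31 33 32
f 32 33 34
f 32 34 4
f 33 1 2
f 33 2 34
f 34 2 3
f 34 3 4
f 36 35 38
f 36 38 37
f 38 35 39
f 38 39 37
f 39 35 40
f 39 40 37
f 40 35 41
f 40 41 37
f 41 35 42
f 41 42 37
f 42 35 43
f 42 43 37
f 43 35 44
f 43 44 37
f 44 35 45
f 44 45 37
f 45 35 46
f 45 46 37
f 46 35 47
f 46 47 37
f 47 35 48
f 47 48 37
f 48 35 36
f 48 36 37
f 50 52 49
f 53 50 49
f 49 52 51
f 51 53 49
f 50 56 52
f 54 50 53
f 54 56 50
f 52 56 51
f 55 53 51
f 51 56 55
f 55 54 53
f 56 54 55



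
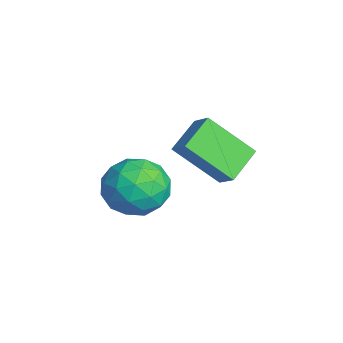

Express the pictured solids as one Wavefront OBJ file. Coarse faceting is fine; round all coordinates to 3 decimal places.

v 3.102 -0.113 4.082
v 2.302 0.785 4.626
v 3.685 1.192 2.785
v 2.885 2.09 3.329
v 3.735 0.13 4.611
v 2.935 1.028 5.155
v 4.318 1.435 3.314
v 3.518 2.333 3.858
v 0.249 -0.782 1.489
v 0.673 -0.064 0.688
v 1.947 -1.536 1.712
v 2.371 -0.818 0.911
v 2.027 -0.404 1.934
v 0.978 0.063 1.796
v 1.642 -1.663 0.604
v 0.593 -1.196 0.466
v 1.534 -0.608 0.14
v 1.772 0.17 0.962
v 0.848 -1.77 1.438
v 1.086 -0.992 2.26
v 0.312 -0.356 1.069
v 2.308 -1.244 1.331
v 2.106 -1 1.933
v 2.355 -0.578 1.461
v 0.491 -0.282 1.721
v 0.74 0.14 1.249
v 1.536 -0.06 1.982
v 1.88 -1.74 1.151
v 2.129 -1.318 0.679
v 0.265 -1.022 0.939
v 0.514 -0.6 0.467
v 1.084 -1.54 0.418
v 1.067 -0.255 0.276
v 2.065 -0.698 0.407
v 1.637 -1.194 0.227
v 1.02 -0.92 0.146
v 1.207 0.203 0.759
v 2.205 -0.241 0.89
v 2.003 0.003 1.492
v 1.386 0.277 1.411
v 1.713 -0.118 0.437
v 0.415 -1.359 1.51
v 1.413 -1.803 1.641
v 1.234 -1.877 0.989
v 0.617 -1.603 0.908
v 0.555 -0.902 1.993
v 1.553 -1.345 2.124
v 1.6 -0.68 2.254
v 0.983 -0.406 2.173
v 0.907 -1.482 1.963
f 2 4 1
f 5 2 1
f 1 4 3
f 3 5 1
f 2 8 4
f 6 2 5
f 6 8 2
f 4 8 3
f 7 5 3
f 3 8 7
f 7 6 5
f 8 6 7
f 9 46 25
f 46 20 49
f 25 49 14
f 46 49 25
f 9 25 21
f 25 14 26
f 21 26 10
f 25 26 21
f 9 21 30
f 21 10 31
f 30 31 16
f 21 31 30
f 9 30 42
f 30 16 45
f 42 45 19
f 30 45 42
f 9 42 46
f 42 19 50
f 46 50 20
f 42 50 46
f 10 26 37
f 26 14 40
f 37 40 18
f 26 40 37
f 14 49 27
f 49 20 48
f 27 48 13
f 49 48 27
f 20 50 47
f 50 19 43
f 47 43 11
f 50 43 47
f 19 45 44
f 45 16 32
f 44 32 15
f 45 32 44
f 16 31 36
f 31 10 33
f 36 33 17
f 31 33 36
f 12 38 24
f 38 18 39
f 24 39 13
f 38 39 24
f 12 24 22
f 24 13 23
f 22 23 11
f 24 23 22
f 12 22 29
f 22 11 28
f 29 28 15
f 22 28 29
f 12 29 34
f 29 15 35
f 34 35 17
f 29 35 34
f 12 34 38
f 34 17 41
f 38 41 18
f 34 41 38
f 13 39 27
f 39 18 40
f 27 40 14
f 39 40 27
f 11 23 47
f 23 13 48
f 47 48 20
f 23 48 47
f 15 28 44
f 28 11 43
f 44 43 19
f 28 43 44
f 17 35 36
f 35 15 32
f 36 32 16
f 35 32 36
f 18 41 37
f 41 17 33
f 37 33 10
f 41 33 37



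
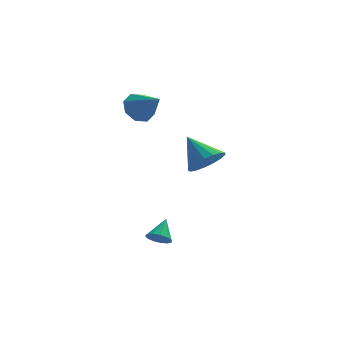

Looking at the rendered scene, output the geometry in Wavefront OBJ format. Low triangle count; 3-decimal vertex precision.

v -0.279 4.227 2.341
v 0.443 4.413 1.837
v 0.659 3.233 3.319
v 0.366 4.854 2.36
v -0.089 4.928 2.872
v -0.656 4.591 3.073
v -1.001 4.041 2.845
v -0.924 3.599 2.322
v -0.468 3.525 1.81
v 0.098 3.862 1.609
v 0.498 -0.445 -3.861
v 0.91 -0.237 -4.29
v 0.862 0.445 -3.079
v 0.608 -0.062 -4.349
v 0.27 -0.008 -4.253
v 0.005 -0.093 -4.033
v -0.104 -0.29 -3.758
v -0.021 -0.536 -3.516
v 0.226 -0.753 -3.384
v 0.56 -0.873 -3.403
v 0.874 -0.857 -3.568
v 1.068 -0.71 -3.825
v 1.082 -0.479 -4.095
v 2.858 3.452 -0.908
v 3.704 3.531 -0.343
v 1.962 4.508 0.288
v 3.735 3.907 -0.653
v 3.564 4.179 -1.021
v 3.232 4.284 -1.363
v 2.814 4.198 -1.601
v 2.406 3.941 -1.68
v 2.102 3.572 -1.582
v 1.971 3.176 -1.329
v 2.043 2.842 -0.98
v 2.302 2.648 -0.614
v 2.688 2.638 -0.316
v 3.114 2.815 -0.153
v 3.48 3.137 -0.163
f 2 1 4
f 2 4 3
f 4 1 5
f 4 5 3
f 5 1 6
f 5 6 3
f 6 1 7
f 6 7 3
f 7 1 8
f 7 8 3
f 8 1 9
f 8 9 3
f 9 1 10
f 9 10 3
f 10 1 2
f 10 2 3
f 12 11 14
f 12 14 13
f 14 11 15
f 14 15 13
f 15 11 16
f 15 16 13
f 16 11 17
f 16 17 13
f 17 11 18
f 17 18 13
f 18 11 19
f 18 19 13
f 19 11 20
f 19 20 13
f 20 11 21
f 20 21 13
f 21 11 22
f 21 22 13
f 22 11 23
f 22 23 13
f 23 11 12
f 23 12 13
f 25 24 27
f 25 27 26
f 27 24 28
f 27 28 26
f 28 24 29
f 28 29 26
f 29 24 30
f 29 30 26
f 30 24 31
f 30 31 26
f 31 24 32
f 31 32 26
f 32 24 33
f 32 33 26
f 33 24 34
f 33 34 26
f 34 24 35
f 34 35 26
f 35 24 36
f 35 36 26
f 36 24 37
f 36 37 26
f 37 24 38
f 37 38 26
f 38 24 25
f 38 25 26



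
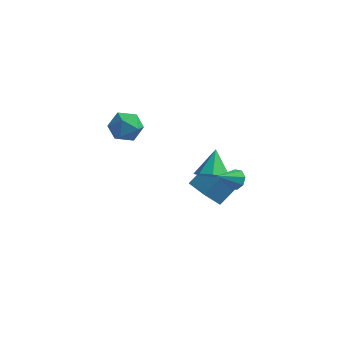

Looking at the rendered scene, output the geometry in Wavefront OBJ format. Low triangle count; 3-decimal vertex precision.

v -4.517 3.816 0.877
v -3.656 4.456 1.247
v -3.504 2.304 1.133
v -2.643 2.944 1.503
v -3.586 2.845 2.128
v -4.212 3.779 1.97
v -2.948 2.981 0.41
v -3.574 3.915 0.252
v -2.686 3.94 0.959
v -3.08 3.856 2.02
v -4.08 2.904 0.36
v -4.474 2.82 1.421
v 2.149 0.337 -0.982
v 2.758 1.191 -0.133
v 0.884 1.451 -1.197
v 1.492 2.306 -0.347
v 2.888 0.954 -2.133
v 3.496 1.809 -1.283
v 1.622 2.069 -2.347
v 2.231 2.923 -1.498
v 2.5 0.615 0.534
v 3.48 0.876 0.425
v 2.32 1.825 1.826
v 3.006 1.295 -0.033
v 2.236 1.315 -0.159
v 1.62 0.925 0.121
v 1.52 0.353 0.643
v 1.994 -0.066 1.101
v 2.764 -0.086 1.227
v 3.379 0.304 0.947
v 4.302 -0.773 1.75
v 4.842 -0.855 2.155
v 3.518 -1.767 2.59
v 4.528 -0.472 2.316
v 4.082 -0.265 2.146
v 3.765 -0.355 1.743
v 3.762 -0.69 1.345
v 4.075 -1.073 1.183
v 4.521 -1.28 1.353
v 4.838 -1.19 1.756
f 1 12 6
f 1 6 2
f 1 2 8
f 1 8 11
f 1 11 12
f 2 6 10
f 6 12 5
f 12 11 3
f 11 8 7
f 8 2 9
f 4 10 5
f 4 5 3
f 4 3 7
f 4 7 9
f 4 9 10
f 5 10 6
f 3 5 12
f 7 3 11
f 9 7 8
f 10 9 2
f 14 16 13
f 17 14 13
f 13 16 15
f 15 17 13
f 14 20 16
f 18 14 17
f 18 20 14
f 16 20 15
f 19 17 15
f 15 20 19
f 19 18 17
f 20 18 19
f 22 21 24
f 22 24 23
f 24 21 25
f 24 25 23
f 25 21 26
f 25 26 23
f 26 21 27
f 26 27 23
f 27 21 28
f 27 28 23
f 28 21 29
f 28 29 23
f 29 21 30
f 29 30 23
f 30 21 22
f 30 22 23
f 32 31 34
f 32 34 33
f 34 31 35
f 34 35 33
f 35 31 36
f 35 36 33
f 36 31 37
f 36 37 33
f 37 31 38
f 37 38 33
f 38 31 39
f 38 39 33
f 39 31 40
f 39 40 33
f 40 31 32
f 40 32 33



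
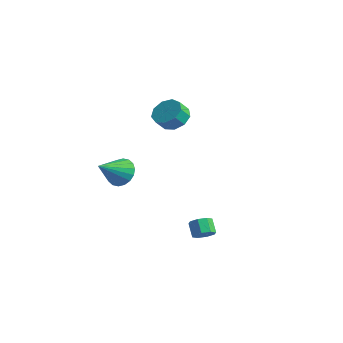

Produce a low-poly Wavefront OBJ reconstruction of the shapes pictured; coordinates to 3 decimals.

v -3.019 2.002 1.478
v -2.361 1.426 0.934
v -2.343 0.743 1.677
v -3.001 1.318 2.222
v -2.005 1.878 1.341
v -1.988 1.195 2.084
v -2.124 2.388 1.812
v -2.107 1.705 2.556
v -2.661 2.717 2.127
v -2.644 2.034 2.871
v -3.366 2.712 2.139
v -3.349 2.028 2.882
v -3.908 2.374 1.841
v -3.891 1.691 2.585
v -4.034 1.862 1.374
v -4.016 1.179 2.117
v -3.685 1.415 0.955
v -3.667 0.732 1.699
v -3.024 1.243 0.781
v -3.007 0.56 1.525
v -3.886 -1.329 -2.329
v -3.465 -1.816 -3.159
v -3.714 -3.051 -1.231
v -3.091 -1.639 -2.941
v -2.874 -1.402 -2.601
v -2.858 -1.15 -2.208
v -3.045 -0.933 -1.839
v -3.399 -0.795 -1.567
v -3.849 -0.762 -1.446
v -4.306 -0.842 -1.499
v -4.68 -1.018 -1.717
v -4.897 -1.255 -2.056
v -4.913 -1.508 -2.45
v -4.726 -1.724 -2.819
v -4.372 -1.863 -3.091
v -3.922 -1.895 -3.212
v 4.044 -1.515 -4.06
v 4.346 -1.953 -3.636
v 3.697 -1.703 -2.916
v 3.396 -1.265 -3.34
v 4.555 -1.477 -3.612
v 3.907 -1.227 -2.893
v 4.465 -1.023 -3.851
v 3.817 -0.773 -3.132
v 4.129 -0.858 -4.212
v 3.48 -0.608 -3.493
v 3.743 -1.077 -4.484
v 3.094 -0.827 -3.764
v 3.533 -1.553 -4.507
v 2.885 -1.303 -3.788
v 3.623 -2.007 -4.268
v 2.975 -1.757 -3.549
v 3.96 -2.172 -3.907
v 3.311 -1.922 -3.188
f 2 1 5
f 2 5 3
f 3 5 6
f 3 6 4
f 5 1 7
f 5 7 6
f 6 7 8
f 6 8 4
f 7 1 9
f 7 9 8
f 8 9 10
f 8 10 4
f 9 1 11
f 9 11 10
f 10 11 12
f 10 12 4
f 11 1 13
f 11 13 12
f 12 13 14
f 12 14 4
f 13 1 15
f 13 15 14
f 14 15 16
f 14 16 4
f 15 1 17
f 15 17 16
f 16 17 18
f 16 18 4
f 17 1 19
f 17 19 18
f 18 19 20
f 18 20 4
f 19 1 2
f 19 2 20
f 20 2 3
f 20 3 4
f 22 21 24
f 22 24 23
f 24 21 25
f 24 25 23
f 25 21 26
f 25 26 23
f 26 21 27
f 26 27 23
f 27 21 28
f 27 28 23
f 28 21 29
f 28 29 23
f 29 21 30
f 29 30 23
f 30 21 31
f 30 31 23
f 31 21 32
f 31 32 23
f 32 21 33
f 32 33 23
f 33 21 34
f 33 34 23
f 34 21 35
f 34 35 23
f 35 21 36
f 35 36 23
f 36 21 22
f 36 22 23
f 38 37 41
f 38 41 39
f 39 41 42
f 39 42 40
f 41 37 43
f 41 43 42
f 42 43 44
f 42 44 40
f 43 37 45
f 43 45 44
f 44 45 46
f 44 46 40
f 45 37 47
f 45 47 46
f 46 47 48
f 46 48 40
f 47 37 49
f 47 49 48
f 48 49 50
f 48 50 40
f 49 37 51
f 49 51 50
f 50 51 52
f 50 52 40
f 51 37 53
f 51 53 52
f 52 53 54
f 52 54 40
f 53 37 38
f 53 38 54
f 54 38 39
f 54 39 40



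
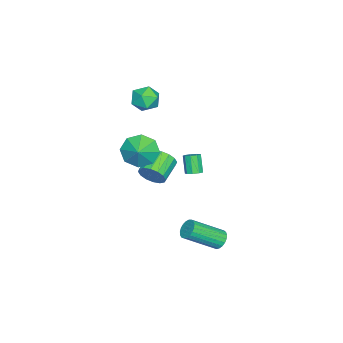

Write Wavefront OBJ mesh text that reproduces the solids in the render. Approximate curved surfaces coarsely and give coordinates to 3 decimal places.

v 2.165 -1.183 1.098
v 2.691 -1.078 0.183
v 3.035 -0.957 1.622
v 2.36 -0.381 0.432
v 1.914 -0.153 1.071
v 1.616 -0.529 1.725
v 1.64 -1.287 2.012
v 1.971 -1.985 1.763
v 2.417 -2.212 1.124
v 2.715 -1.837 0.47
v -3.433 -0.13 -4.3
v -3.167 0.243 -4.054
v -3.702 -0.077 -2.993
v -3.967 -0.45 -3.24
v -3.477 0.372 -4.171
v -4.012 0.051 -3.11
v -3.767 0.266 -4.349
v -4.301 -0.055 -3.288
v -3.9 -0.025 -4.504
v -4.434 -0.346 -3.443
v -3.814 -0.365 -4.564
v -4.349 -0.686 -3.503
v -3.55 -0.595 -4.5
v -4.085 -0.916 -3.44
v -3.232 -0.607 -4.343
v -3.766 -0.928 -3.283
v -3.007 -0.396 -4.166
v -3.541 -0.717 -3.106
v -2.981 -0.06 -4.052
v -3.516 -0.381 -2.991
v -3.472 -2.296 1.45
v -2.856 -2.698 0.855
v -4.424 -3.482 1.265
v -3.808 -3.884 0.67
v -3.601 -3.816 1.591
v -3.013 -3.083 1.705
v -4.267 -3.097 0.415
v -3.679 -2.364 0.529
v -3.347 -3.193 0.215
v -2.935 -3.637 0.942
v -4.345 -2.543 1.178
v -3.933 -2.987 1.905
v 3.02 3.556 -4.166
v 3.499 3.551 -4.56
v 4.479 2.099 -3.348
v 4 2.104 -2.954
v 3.568 3.736 -4.394
v 4.548 2.284 -3.182
v 3.542 3.89 -4.189
v 4.522 2.438 -2.977
v 3.426 3.986 -3.979
v 4.406 2.534 -2.768
v 3.24 4.008 -3.802
v 4.22 2.556 -2.591
v 3.015 3.951 -3.688
v 3.996 2.5 -2.477
v 2.792 3.827 -3.657
v 3.772 2.375 -2.445
v 2.608 3.655 -3.713
v 3.588 2.204 -2.502
v 2.495 3.467 -3.848
v 3.475 2.015 -2.636
v 2.473 3.294 -4.038
v 3.453 1.842 -2.826
v 2.545 3.166 -4.25
v 3.526 1.714 -3.038
v 2.7 3.105 -4.447
v 3.68 1.653 -3.235
v 2.91 3.123 -4.596
v 3.89 1.671 -3.384
v 3.139 3.215 -4.67
v 4.119 1.763 -3.458
v 3.347 3.367 -4.657
v 4.327 1.915 -3.446
v -0.102 -1.387 -2.523
v 0.139 -1.758 -1.82
v -1.218 -1.604 -1.275
v -1.458 -1.233 -1.977
v 0.212 -1.34 -1.756
v -1.144 -1.186 -1.21
v 0.201 -0.934 -1.897
v -1.155 -0.78 -1.351
v 0.11 -0.65 -2.206
v -1.247 -0.496 -1.66
v -0.039 -0.563 -2.599
v -1.395 -0.409 -2.054
v -0.204 -0.697 -2.973
v -1.561 -0.543 -2.427
v -0.342 -1.016 -3.225
v -1.699 -0.862 -2.68
v -0.416 -1.434 -3.29
v -1.772 -1.28 -2.744
v -0.405 -1.84 -3.149
v -1.761 -1.686 -2.603
v -0.313 -2.124 -2.84
v -1.67 -1.97 -2.294
v -0.165 -2.211 -2.446
v -1.521 -2.057 -1.901
v 0.001 -2.077 -2.073
v -1.356 -1.923 -1.527
f 2 1 4
f 2 4 3
f 4 1 5
f 4 5 3
f 5 1 6
f 5 6 3
f 6 1 7
f 6 7 3
f 7 1 8
f 7 8 3
f 8 1 9
f 8 9 3
f 9 1 10
f 9 10 3
f 10 1 2
f 10 2 3
f 12 11 15
f 12 15 13
f 13 15 16
f 13 16 14
f 15 11 17
f 15 17 16
f 16 17 18
f 16 18 14
f 17 11 19
f 17 19 18
f 18 19 20
f 18 20 14
f 19 11 21
f 19 21 20
f 20 21 22
f 20 22 14
f 21 11 23
f 21 23 22
f 22 23 24
f 22 24 14
f 23 11 25
f 23 25 24
f 24 25 26
f 24 26 14
f 25 11 27
f 25 27 26
f 26 27 28
f 26 28 14
f 27 11 29
f 27 29 28
f 28 29 30
f 28 30 14
f 29 11 12
f 29 12 30
f 30 12 13
f 30 13 14
f 31 42 36
f 31 36 32
f 31 32 38
f 31 38 41
f 31 41 42
f 32 36 40
f 36 42 35
f 42 41 33
f 41 38 37
f 38 32 39
f 34 40 35
f 34 35 33
f 34 33 37
f 34 37 39
f 34 39 40
f 35 40 36
f 33 35 42
f 37 33 41
f 39 37 38
f 40 39 32
f 44 43 47
f 44 47 45
f 45 47 48
f 45 48 46
f 47 43 49
f 47 49 48
f 48 49 50
f 48 50 46
f 49 43 51
f 49 51 50
f 50 51 52
f 50 52 46
f 51 43 53
f 51 53 52
f 52 53 54
f 52 54 46
f 53 43 55
f 53 55 54
f 54 55 56
f 54 56 46
f 55 43 57
f 55 57 56
f 56 57 58
f 56 58 46
f 57 43 59
f 57 59 58
f 58 59 60
f 58 60 46
f 59 43 61
f 59 61 60
f 60 61 62
f 60 62 46
f 61 43 63
f 61 63 62
f 62 63 64
f 62 64 46
f 63 43 65
f 63 65 64
f 64 65 66
f 64 66 46
f 65 43 67
f 65 67 66
f 66 67 68
f 66 68 46
f 67 43 69
f 67 69 68
f 68 69 70
f 68 70 46
f 69 43 71
f 69 71 70
f 70 71 72
f 70 72 46
f 71 43 73
f 71 73 72
f 72 73 74
f 72 74 46
f 73 43 44
f 73 44 74
f 74 44 45
f 74 45 46
f 76 75 79
f 76 79 77
f 77 79 80
f 77 80 78
f 79 75 81
f 79 81 80
f 80 81 82
f 80 82 78
f 81 75 83
f 81 83 82
f 82 83 84
f 82 84 78
f 83 75 85
f 83 85 84
f 84 85 86
f 84 86 78
f 85 75 87
f 85 87 86
f 86 87 88
f 86 88 78
f 87 75 89
f 87 89 88
f 88 89 90
f 88 90 78
f 89 75 91
f 89 91 90
f 90 91 92
f 90 92 78
f 91 75 93
f 91 93 92
f 92 93 94
f 92 94 78
f 93 75 95
f 93 95 94
f 94 95 96
f 94 96 78
f 95 75 97
f 95 97 96
f 96 97 98
f 96 98 78
f 97 75 99
f 97 99 98
f 98 99 100
f 98 100 78
f 99 75 76
f 99 76 100
f 100 76 77
f 100 77 78



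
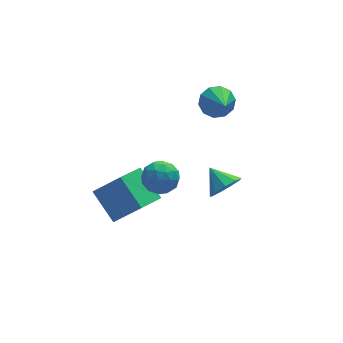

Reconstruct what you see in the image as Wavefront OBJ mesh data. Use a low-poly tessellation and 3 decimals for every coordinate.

v 2.495 -1.322 -0.734
v 2.883 -1.679 0.069
v 2.005 -0.218 -0.006
v 3.314 -1.287 -0.234
v 3.363 -0.912 -0.771
v 3.005 -0.728 -1.29
v 2.409 -0.823 -1.549
v 1.853 -1.151 -1.427
v 1.598 -1.559 -0.98
v 1.763 -1.856 -0.418
v 2.27 -1.903 -0.004
v 3.832 4.223 0.838
v 4.177 4.735 1.612
v 3.708 2.517 2.022
v 3.567 4.78 1.613
v 3.058 4.612 1.318
v 2.844 4.295 0.84
v 3.008 3.951 0.361
v 3.486 3.711 0.064
v 4.096 3.666 0.063
v 4.606 3.834 0.358
v 4.819 4.15 0.836
v 4.656 4.494 1.315
v -0.808 -1.453 2.549
v -0.156 -2.059 2.098
v -1.944 -1.881 1.482
v -1.292 -2.487 1.031
v -1.628 -2.708 1.945
v -0.926 -2.443 2.605
v -1.174 -1.497 0.975
v -0.472 -1.232 1.635
v -0.382 -2.087 1.125
v -0.662 -2.835 1.724
v -1.438 -1.105 1.856
v -1.718 -1.853 2.455
v -0.382 -1.718 2.417
v -1.718 -2.222 1.163
v -1.916 -2.351 1.7
v -1.532 -2.708 1.435
v -0.835 -1.944 2.715
v -0.451 -2.3 2.45
v -1.317 -2.681 2.36
v -1.649 -1.64 1.13
v -1.265 -1.996 0.865
v -0.568 -1.232 2.145
v -0.184 -1.589 1.88
v -0.783 -1.259 1.22
v -0.131 -2.091 1.58
v -0.799 -2.343 0.953
v -0.73 -1.761 0.92
v -0.317 -1.605 1.308
v -0.297 -2.531 1.932
v -0.964 -2.783 1.305
v -1.162 -2.912 1.843
v -0.749 -2.756 2.23
v -0.429 -2.547 1.361
v -1.136 -1.157 2.275
v -1.803 -1.409 1.648
v -1.351 -1.184 1.35
v -0.938 -1.028 1.737
v -1.301 -1.597 2.627
v -1.969 -1.849 2
v -1.783 -2.335 2.272
v -1.37 -2.179 2.66
v -1.671 -1.393 2.219
v -2.942 -0.036 -3.254
v -3.579 1.489 -2.008
v -1.579 1.151 -4.01
v -2.216 2.676 -2.764
v -1.644 -0.636 -1.856
v -2.281 0.889 -0.61
v -0.281 0.551 -2.612
v -0.918 2.076 -1.366
f 2 1 4
f 2 4 3
f 4 1 5
f 4 5 3
f 5 1 6
f 5 6 3
f 6 1 7
f 6 7 3
f 7 1 8
f 7 8 3
f 8 1 9
f 8 9 3
f 9 1 10
f 9 10 3
f 10 1 11
f 10 11 3
f 11 1 2
f 11 2 3
f 13 12 15
f 13 15 14
f 15 12 16
f 15 16 14
f 16 12 17
f 16 17 14
f 17 12 18
f 17 18 14
f 18 12 19
f 18 19 14
f 19 12 20
f 19 20 14
f 20 12 21
f 20 21 14
f 21 12 22
f 21 22 14
f 22 12 23
f 22 23 14
f 23 12 13
f 23 13 14
f 24 61 40
f 61 35 64
f 40 64 29
f 61 64 40
f 24 40 36
f 40 29 41
f 36 41 25
f 40 41 36
f 24 36 45
f 36 25 46
f 45 46 31
f 36 46 45
f 24 45 57
f 45 31 60
f 57 60 34
f 45 60 57
f 24 57 61
f 57 34 65
f 61 65 35
f 57 65 61
f 25 41 52
f 41 29 55
f 52 55 33
f 41 55 52
f 29 64 42
f 64 35 63
f 42 63 28
f 64 63 42
f 35 65 62
f 65 34 58
f 62 58 26
f 65 58 62
f 34 60 59
f 60 31 47
f 59 47 30
f 60 47 59
f 31 46 51
f 46 25 48
f 51 48 32
f 46 48 51
f 27 53 39
f 53 33 54
f 39 54 28
f 53 54 39
f 27 39 37
f 39 28 38
f 37 38 26
f 39 38 37
f 27 37 44
f 37 26 43
f 44 43 30
f 37 43 44
f 27 44 49
f 44 30 50
f 49 50 32
f 44 50 49
f 27 49 53
f 49 32 56
f 53 56 33
f 49 56 53
f 28 54 42
f 54 33 55
f 42 55 29
f 54 55 42
f 26 38 62
f 38 28 63
f 62 63 35
f 38 63 62
f 30 43 59
f 43 26 58
f 59 58 34
f 43 58 59
f 32 50 51
f 50 30 47
f 51 47 31
f 50 47 51
f 33 56 52
f 56 32 48
f 52 48 25
f 56 48 52
f 67 69 66
f 70 67 66
f 66 69 68
f 68 70 66
f 67 73 69
f 71 67 70
f 71 73 67
f 69 73 68
f 72 70 68
f 68 73 72
f 72 71 70
f 73 71 72



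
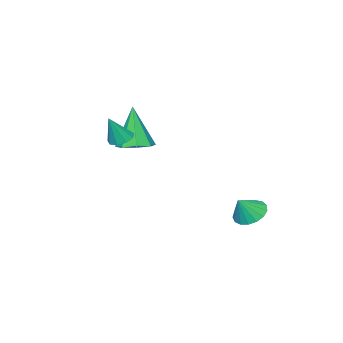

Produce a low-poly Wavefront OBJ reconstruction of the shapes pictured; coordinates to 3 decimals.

v 2.354 0.018 1.995
v 2.837 0.285 1.788
v 2.946 -0.098 3.225
v 2.581 0.559 1.937
v 2.218 0.58 2.113
v 1.919 0.337 2.234
v 1.824 -0.055 2.243
v 1.976 -0.413 2.136
v 2.306 -0.569 1.963
v 2.658 -0.451 1.805
v 2.868 -0.114 1.736
v -3.284 2.232 -3.384
v -2.899 1.574 -3.737
v -2.576 2.148 -2.456
v -2.688 1.89 -3.868
v -2.614 2.284 -3.889
v -2.693 2.667 -3.794
v -2.908 2.95 -3.605
v -3.208 3.068 -3.366
v -3.526 2.995 -3.131
v -3.788 2.747 -2.953
v -3.935 2.381 -2.875
v -3.932 1.981 -2.913
v -3.781 1.638 -3.059
v -3.516 1.432 -3.28
v -3.197 1.408 -3.524
v 0.17 -1.285 0.657
v 0.737 -0.654 0.848
v -0.09 -1.695 2.783
v 0.11 -0.432 0.814
v -0.482 -0.71 0.689
v -0.692 -1.325 0.545
v -0.398 -1.917 0.467
v 0.229 -2.139 0.5
v 0.821 -1.861 0.626
v 1.031 -1.246 0.77
f 2 1 4
f 2 4 3
f 4 1 5
f 4 5 3
f 5 1 6
f 5 6 3
f 6 1 7
f 6 7 3
f 7 1 8
f 7 8 3
f 8 1 9
f 8 9 3
f 9 1 10
f 9 10 3
f 10 1 11
f 10 11 3
f 11 1 2
f 11 2 3
f 13 12 15
f 13 15 14
f 15 12 16
f 15 16 14
f 16 12 17
f 16 17 14
f 17 12 18
f 17 18 14
f 18 12 19
f 18 19 14
f 19 12 20
f 19 20 14
f 20 12 21
f 20 21 14
f 21 12 22
f 21 22 14
f 22 12 23
f 22 23 14
f 23 12 24
f 23 24 14
f 24 12 25
f 24 25 14
f 25 12 26
f 25 26 14
f 26 12 13
f 26 13 14
f 28 27 30
f 28 30 29
f 30 27 31
f 30 31 29
f 31 27 32
f 31 32 29
f 32 27 33
f 32 33 29
f 33 27 34
f 33 34 29
f 34 27 35
f 34 35 29
f 35 27 36
f 35 36 29
f 36 27 28
f 36 28 29



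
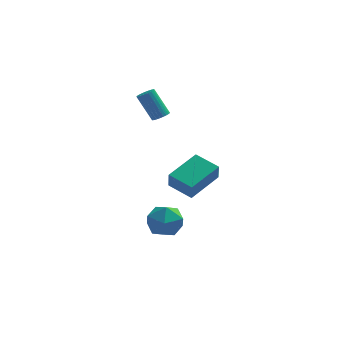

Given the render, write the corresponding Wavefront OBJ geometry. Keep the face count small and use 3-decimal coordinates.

v 0.419 -4.199 -0.127
v 0.446 -4.624 0.898
v -0.782 -3.336 0.262
v -0.755 -3.761 1.287
v 1.755 -2.619 0.493
v 1.782 -3.044 1.518
v 0.554 -1.756 0.882
v 0.581 -2.181 1.907
v -1.451 3.236 1.73
v -1.098 3.653 1.794
v -1.956 4.141 3.335
v -2.309 3.724 3.27
v -1.252 3.746 1.679
v -2.111 4.234 3.219
v -1.437 3.762 1.571
v -2.296 4.25 3.111
v -1.624 3.698 1.487
v -2.482 4.186 3.027
v -1.784 3.564 1.44
v -2.643 4.052 2.981
v -1.894 3.379 1.437
v -2.753 3.867 2.978
v -1.936 3.173 1.479
v -2.795 3.661 3.02
v -1.905 2.976 1.559
v -2.763 3.464 3.1
v -1.804 2.819 1.665
v -2.662 3.307 3.206
v -1.649 2.726 1.781
v -2.508 3.214 3.321
v -1.464 2.71 1.889
v -2.323 3.198 3.429
v -1.278 2.774 1.973
v -2.136 3.262 3.513
v -1.117 2.908 2.019
v -1.976 3.396 3.56
v -1.007 3.093 2.022
v -1.866 3.581 3.563
v -0.965 3.299 1.98
v -1.824 3.787 3.521
v -0.997 3.496 1.9
v -1.855 3.984 3.441
v -1.957 -2.224 -3.338
v -1.518 -1.796 -2.358
v -0.482 -3.364 -3.502
v -0.043 -2.936 -2.522
v -0.997 -3.589 -2.491
v -1.909 -2.884 -2.39
v -0.091 -2.276 -3.47
v -1.003 -1.571 -3.369
v -0.365 -1.828 -2.439
v -0.924 -2.64 -1.834
v -1.076 -2.52 -4.026
v -1.635 -3.332 -3.421
f 2 4 1
f 5 2 1
f 1 4 3
f 3 5 1
f 2 8 4
f 6 2 5
f 6 8 2
f 4 8 3
f 7 5 3
f 3 8 7
f 7 6 5
f 8 6 7
f 10 9 13
f 10 13 11
f 11 13 14
f 11 14 12
f 13 9 15
f 13 15 14
f 14 15 16
f 14 16 12
f 15 9 17
f 15 17 16
f 16 17 18
f 16 18 12
f 17 9 19
f 17 19 18
f 18 19 20
f 18 20 12
f 19 9 21
f 19 21 20
f 20 21 22
f 20 22 12
f 21 9 23
f 21 23 22
f 22 23 24
f 22 24 12
f 23 9 25
f 23 25 24
f 24 25 26
f 24 26 12
f 25 9 27
f 25 27 26
f 26 27 28
f 26 28 12
f 27 9 29
f 27 29 28
f 28 29 30
f 28 30 12
f 29 9 31
f 29 31 30
f 30 31 32
f 30 32 12
f 31 9 33
f 31 33 32
f 32 33 34
f 32 34 12
f 33 9 35
f 33 35 34
f 34 35 36
f 34 36 12
f 35 9 37
f 35 37 36
f 36 37 38
f 36 38 12
f 37 9 39
f 37 39 38
f 38 39 40
f 38 40 12
f 39 9 41
f 39 41 40
f 40 41 42
f 40 42 12
f 41 9 10
f 41 10 42
f 42 10 11
f 42 11 12
f 43 54 48
f 43 48 44
f 43 44 50
f 43 50 53
f 43 53 54
f 44 48 52
f 48 54 47
f 54 53 45
f 53 50 49
f 50 44 51
f 46 52 47
f 46 47 45
f 46 45 49
f 46 49 51
f 46 51 52
f 47 52 48
f 45 47 54
f 49 45 53
f 51 49 50
f 52 51 44



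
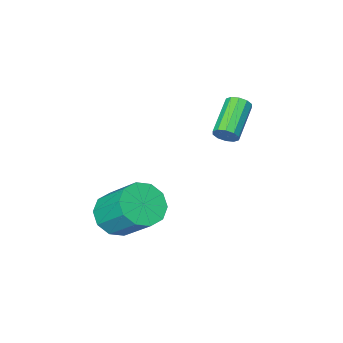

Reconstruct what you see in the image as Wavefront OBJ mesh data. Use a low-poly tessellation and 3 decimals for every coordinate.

v 1.77 -1.373 -2.618
v 2.48 -0.746 -3.094
v 2.159 0.781 -1.557
v 1.45 0.153 -1.082
v 1.891 -0.614 -3.348
v 1.57 0.913 -1.811
v 1.256 -0.772 -3.323
v 0.935 0.755 -1.787
v 0.817 -1.16 -3.03
v 0.496 0.367 -1.493
v 0.743 -1.629 -2.579
v 0.422 -0.102 -1.042
v 1.061 -2.001 -2.143
v 0.74 -0.474 -0.606
v 1.65 -2.133 -1.889
v 1.329 -0.606 -0.352
v 2.285 -1.975 -1.913
v 1.964 -0.448 -0.377
v 2.724 -1.587 -2.207
v 2.403 -0.06 -0.67
v 2.798 -1.118 -2.658
v 2.477 0.409 -1.121
v -2.077 0.435 1.749
v -1.748 0.371 2.184
v -3.013 -0.679 2.987
v -3.343 -0.615 2.551
v -1.941 0.645 2.238
v -3.206 -0.405 3.041
v -2.187 0.839 2.105
v -3.452 -0.211 2.908
v -2.39 0.879 1.836
v -3.656 -0.171 2.639
v -2.475 0.749 1.533
v -3.74 -0.301 2.336
v -2.407 0.499 1.313
v -3.672 -0.551 2.116
v -2.214 0.225 1.259
v -3.479 -0.825 2.062
v -1.968 0.031 1.392
v -3.233 -1.019 2.195
v -1.764 -0.009 1.661
v -3.03 -1.059 2.464
v -1.68 0.121 1.964
v -2.945 -0.929 2.767
f 2 1 5
f 2 5 3
f 3 5 6
f 3 6 4
f 5 1 7
f 5 7 6
f 6 7 8
f 6 8 4
f 7 1 9
f 7 9 8
f 8 9 10
f 8 10 4
f 9 1 11
f 9 11 10
f 10 11 12
f 10 12 4
f 11 1 13
f 11 13 12
f 12 13 14
f 12 14 4
f 13 1 15
f 13 15 14
f 14 15 16
f 14 16 4
f 15 1 17
f 15 17 16
f 16 17 18
f 16 18 4
f 17 1 19
f 17 19 18
f 18 19 20
f 18 20 4
f 19 1 21
f 19 21 20
f 20 21 22
f 20 22 4
f 21 1 2
f 21 2 22
f 22 2 3
f 22 3 4
f 24 23 27
f 24 27 25
f 25 27 28
f 25 28 26
f 27 23 29
f 27 29 28
f 28 29 30
f 28 30 26
f 29 23 31
f 29 31 30
f 30 31 32
f 30 32 26
f 31 23 33
f 31 33 32
f 32 33 34
f 32 34 26
f 33 23 35
f 33 35 34
f 34 35 36
f 34 36 26
f 35 23 37
f 35 37 36
f 36 37 38
f 36 38 26
f 37 23 39
f 37 39 38
f 38 39 40
f 38 40 26
f 39 23 41
f 39 41 40
f 40 41 42
f 40 42 26
f 41 23 43
f 41 43 42
f 42 43 44
f 42 44 26
f 43 23 24
f 43 24 44
f 44 24 25
f 44 25 26



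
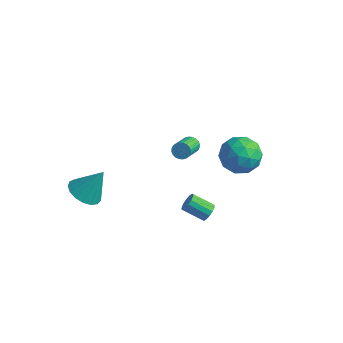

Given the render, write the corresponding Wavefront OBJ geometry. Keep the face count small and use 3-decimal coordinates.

v 2.923 -1.934 -2.433
v 3.164 -1.793 -1.96
v 2.139 -2.205 -1.313
v 1.897 -2.346 -1.787
v 3.02 -1.561 -2.041
v 1.995 -1.973 -1.394
v 2.85 -1.429 -2.227
v 1.825 -1.841 -1.581
v 2.699 -1.433 -2.468
v 1.674 -1.845 -1.822
v 2.608 -1.57 -2.7
v 1.583 -1.982 -2.054
v 2.602 -1.806 -2.861
v 1.576 -2.217 -2.215
v 2.681 -2.075 -2.907
v 1.656 -2.487 -2.26
v 2.825 -2.307 -2.826
v 1.8 -2.719 -2.179
v 2.995 -2.439 -2.639
v 1.97 -2.851 -1.993
v 3.146 -2.435 -2.398
v 2.121 -2.847 -1.752
v 3.237 -2.298 -2.166
v 2.212 -2.71 -1.52
v 3.244 -2.063 -2.005
v 2.218 -2.474 -1.359
v -1.881 3.179 -3.779
v -1.631 2.983 -4.216
v -1.229 1.584 -3.357
v -1.479 1.781 -2.921
v -1.474 3.087 -4.122
v -1.072 1.688 -3.263
v -1.378 3.204 -3.975
v -0.976 1.805 -3.116
v -1.359 3.318 -3.799
v -0.957 1.919 -2.94
v -1.42 3.41 -3.619
v -1.018 2.011 -2.761
v -1.551 3.468 -3.464
v -1.148 2.069 -2.606
v -1.732 3.481 -3.357
v -1.329 2.083 -2.499
v -1.935 3.449 -3.315
v -1.533 2.05 -2.456
v -2.131 3.376 -3.343
v -1.729 1.977 -2.484
v -2.288 3.272 -3.437
v -1.886 1.873 -2.578
v -2.384 3.155 -3.584
v -1.982 1.756 -2.725
v -2.403 3.041 -3.76
v -2.001 1.642 -2.901
v -2.342 2.949 -3.939
v -1.94 1.55 -3.081
v -2.212 2.891 -4.094
v -1.809 1.492 -3.236
v -2.031 2.877 -4.201
v -1.628 1.479 -3.343
v -1.827 2.91 -4.244
v -1.425 1.511 -3.385
v 2.137 0.37 0.487
v 2.894 1.107 -0.034
v 3.566 -0.387 1.494
v 4.323 0.35 0.973
v 3.524 0.766 1.732
v 2.641 1.234 1.109
v 3.819 -0.514 0.351
v 2.936 -0.046 -0.272
v 3.934 0.561 -0.118
v 3.751 1.351 0.735
v 2.709 -0.631 0.725
v 2.526 0.159 1.578
v 2.39 0.805 0.138
v 4.07 -0.085 1.322
v 3.601 0.159 1.768
v 4.045 0.593 1.462
v 2.241 0.879 0.81
v 2.686 1.312 0.504
v 3.056 1.112 1.542
v 3.774 -0.592 0.956
v 4.219 -0.159 0.65
v 2.415 0.127 -0.002
v 2.859 0.561 -0.308
v 3.404 -0.392 -0.082
v 3.446 0.917 -0.217
v 4.286 0.472 0.374
v 3.99 -0.035 0.009
v 3.471 0.24 -0.357
v 3.339 1.382 0.284
v 4.179 0.937 0.876
v 3.709 1.181 1.322
v 3.19 1.456 0.956
v 3.95 1.061 0.235
v 2.281 -0.217 0.584
v 3.121 -0.662 1.176
v 3.27 -0.736 0.504
v 2.751 -0.461 0.138
v 2.174 0.248 1.086
v 3.014 -0.197 1.677
v 2.989 0.48 1.817
v 2.47 0.755 1.451
v 2.51 -0.341 1.225
v -3.261 -4.202 -2.586
v -2.715 -5.028 -2.447
v -2.559 -3.478 -1.034
v -2.43 -4.745 -2.708
v -2.336 -4.338 -2.941
v -2.453 -3.899 -3.092
v -2.756 -3.53 -3.127
v -3.174 -3.315 -3.039
v -3.612 -3.303 -2.846
v -3.97 -3.496 -2.594
v -4.165 -3.852 -2.34
v -4.153 -4.288 -2.142
v -3.937 -4.704 -2.046
v -3.566 -5.005 -2.073
v -3.125 -5.122 -2.218
f 2 1 5
f 2 5 3
f 3 5 6
f 3 6 4
f 5 1 7
f 5 7 6
f 6 7 8
f 6 8 4
f 7 1 9
f 7 9 8
f 8 9 10
f 8 10 4
f 9 1 11
f 9 11 10
f 10 11 12
f 10 12 4
f 11 1 13
f 11 13 12
f 12 13 14
f 12 14 4
f 13 1 15
f 13 15 14
f 14 15 16
f 14 16 4
f 15 1 17
f 15 17 16
f 16 17 18
f 16 18 4
f 17 1 19
f 17 19 18
f 18 19 20
f 18 20 4
f 19 1 21
f 19 21 20
f 20 21 22
f 20 22 4
f 21 1 23
f 21 23 22
f 22 23 24
f 22 24 4
f 23 1 25
f 23 25 24
f 24 25 26
f 24 26 4
f 25 1 2
f 25 2 26
f 26 2 3
f 26 3 4
f 28 27 31
f 28 31 29
f 29 31 32
f 29 32 30
f 31 27 33
f 31 33 32
f 32 33 34
f 32 34 30
f 33 27 35
f 33 35 34
f 34 35 36
f 34 36 30
f 35 27 37
f 35 37 36
f 36 37 38
f 36 38 30
f 37 27 39
f 37 39 38
f 38 39 40
f 38 40 30
f 39 27 41
f 39 41 40
f 40 41 42
f 40 42 30
f 41 27 43
f 41 43 42
f 42 43 44
f 42 44 30
f 43 27 45
f 43 45 44
f 44 45 46
f 44 46 30
f 45 27 47
f 45 47 46
f 46 47 48
f 46 48 30
f 47 27 49
f 47 49 48
f 48 49 50
f 48 50 30
f 49 27 51
f 49 51 50
f 50 51 52
f 50 52 30
f 51 27 53
f 51 53 52
f 52 53 54
f 52 54 30
f 53 27 55
f 53 55 54
f 54 55 56
f 54 56 30
f 55 27 57
f 55 57 56
f 56 57 58
f 56 58 30
f 57 27 59
f 57 59 58
f 58 59 60
f 58 60 30
f 59 27 28
f 59 28 60
f 60 28 29
f 60 29 30
f 61 98 77
f 98 72 101
f 77 101 66
f 98 101 77
f 61 77 73
f 77 66 78
f 73 78 62
f 77 78 73
f 61 73 82
f 73 62 83
f 82 83 68
f 73 83 82
f 61 82 94
f 82 68 97
f 94 97 71
f 82 97 94
f 61 94 98
f 94 71 102
f 98 102 72
f 94 102 98
f 62 78 89
f 78 66 92
f 89 92 70
f 78 92 89
f 66 101 79
f 101 72 100
f 79 100 65
f 101 100 79
f 72 102 99
f 102 71 95
f 99 95 63
f 102 95 99
f 71 97 96
f 97 68 84
f 96 84 67
f 97 84 96
f 68 83 88
f 83 62 85
f 88 85 69
f 83 85 88
f 64 90 76
f 90 70 91
f 76 91 65
f 90 91 76
f 64 76 74
f 76 65 75
f 74 75 63
f 76 75 74
f 64 74 81
f 74 63 80
f 81 80 67
f 74 80 81
f 64 81 86
f 81 67 87
f 86 87 69
f 81 87 86
f 64 86 90
f 86 69 93
f 90 93 70
f 86 93 90
f 65 91 79
f 91 70 92
f 79 92 66
f 91 92 79
f 63 75 99
f 75 65 100
f 99 100 72
f 75 100 99
f 67 80 96
f 80 63 95
f 96 95 71
f 80 95 96
f 69 87 88
f 87 67 84
f 88 84 68
f 87 84 88
f 70 93 89
f 93 69 85
f 89 85 62
f 93 85 89
f 104 103 106
f 104 106 105
f 106 103 107
f 106 107 105
f 107 103 108
f 107 108 105
f 108 103 109
f 108 109 105
f 109 103 110
f 109 110 105
f 110 103 111
f 110 111 105
f 111 103 112
f 111 112 105
f 112 103 113
f 112 113 105
f 113 103 114
f 113 114 105
f 114 103 115
f 114 115 105
f 115 103 116
f 115 116 105
f 116 103 117
f 116 117 105
f 117 103 104
f 117 104 105

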